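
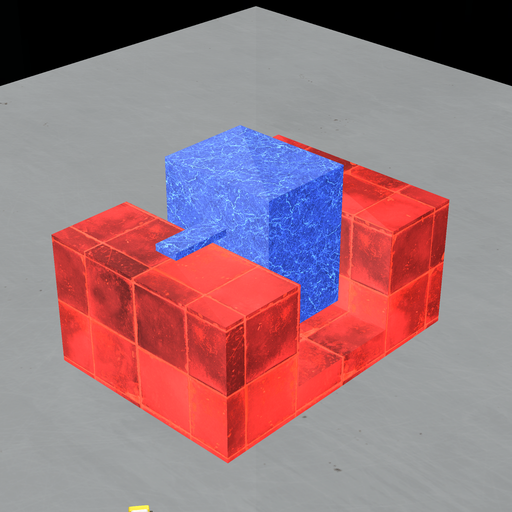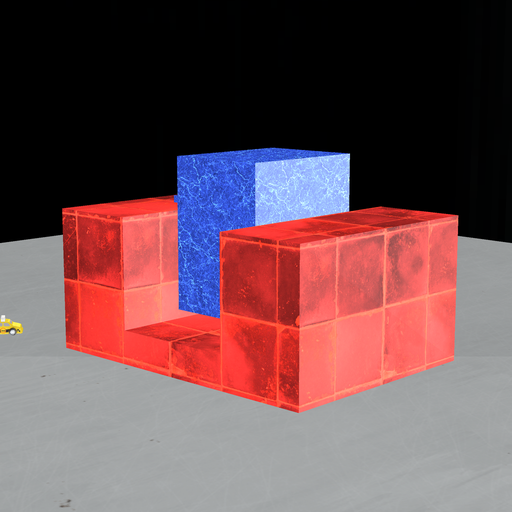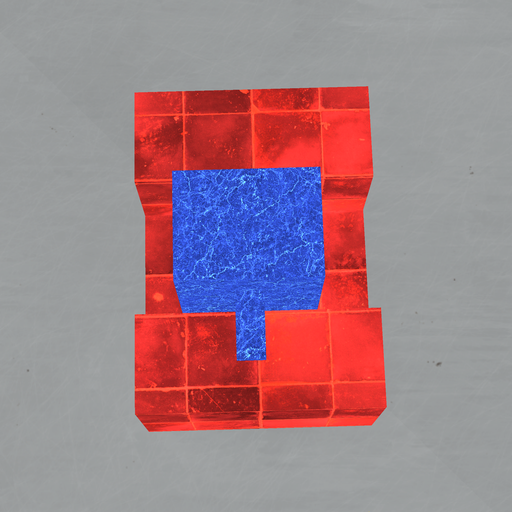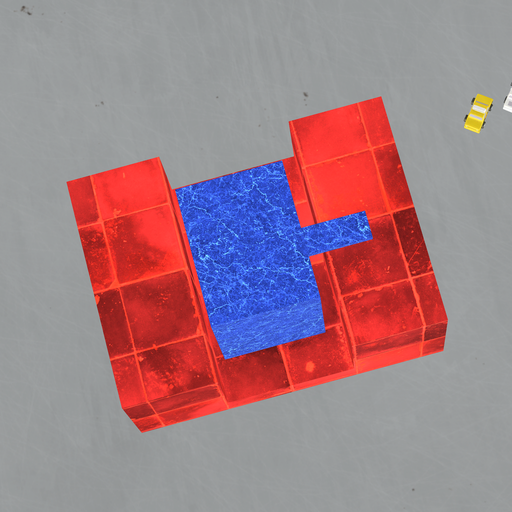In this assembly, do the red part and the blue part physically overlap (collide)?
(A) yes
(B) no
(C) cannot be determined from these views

(B) no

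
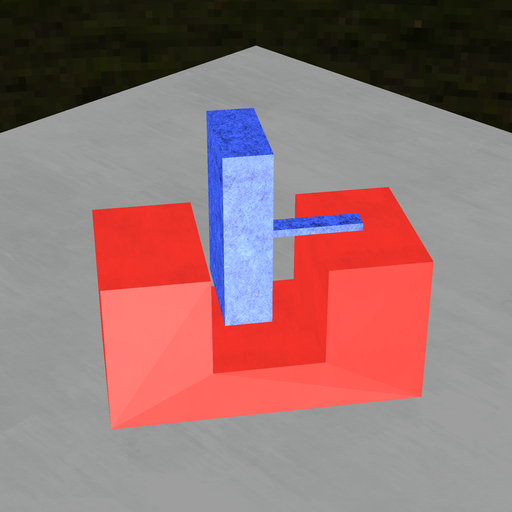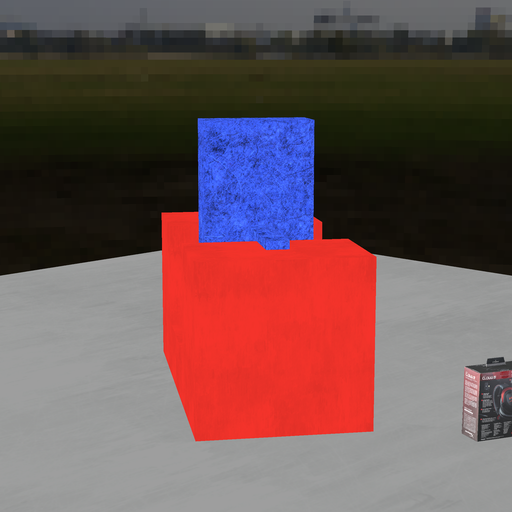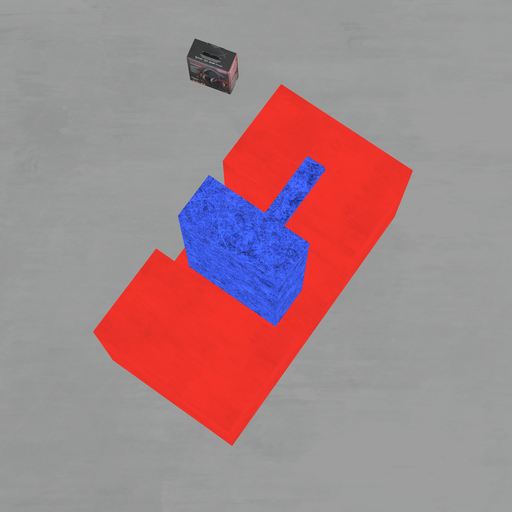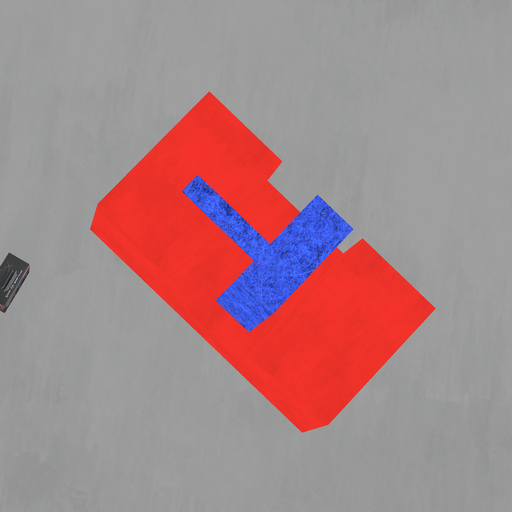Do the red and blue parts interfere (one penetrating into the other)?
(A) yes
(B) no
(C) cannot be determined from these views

(B) no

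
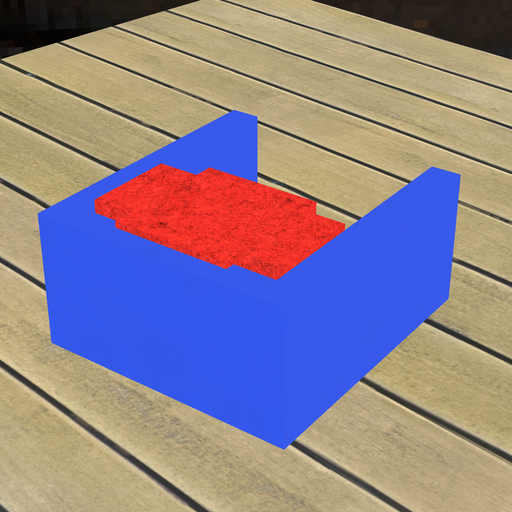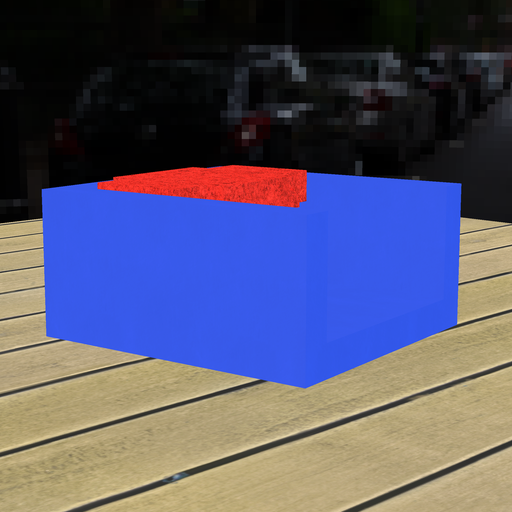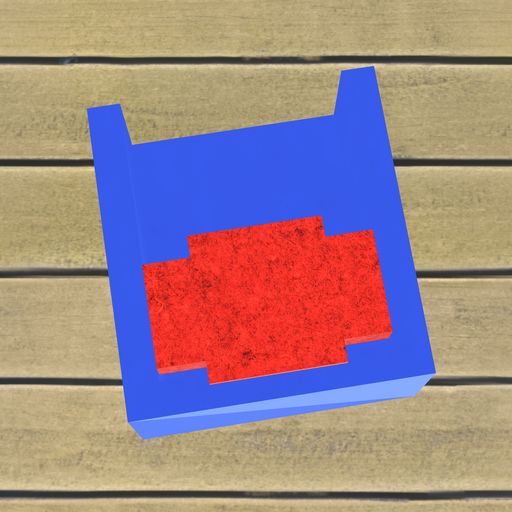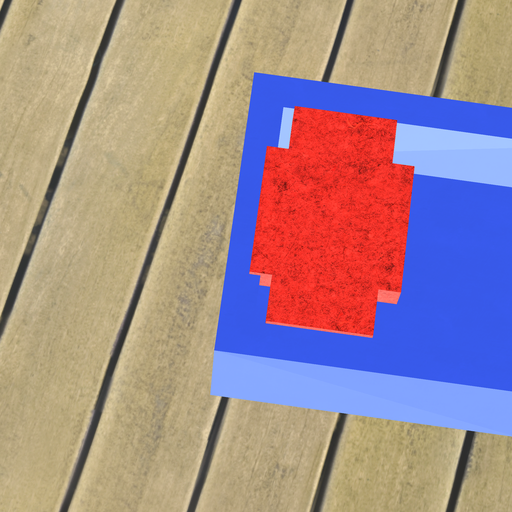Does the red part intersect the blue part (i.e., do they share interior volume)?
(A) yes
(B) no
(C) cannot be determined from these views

(A) yes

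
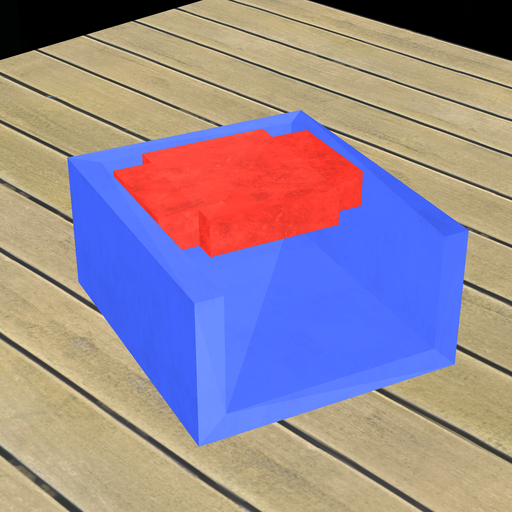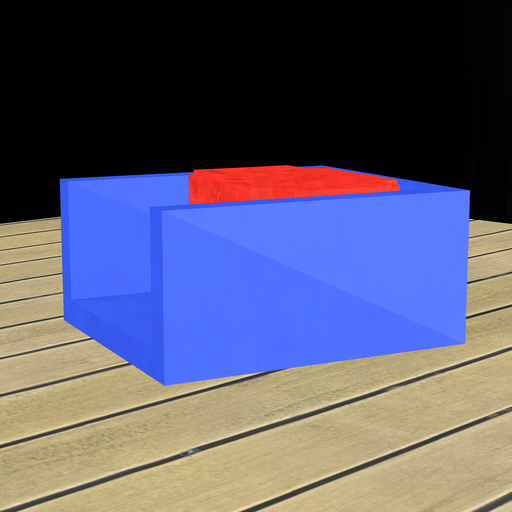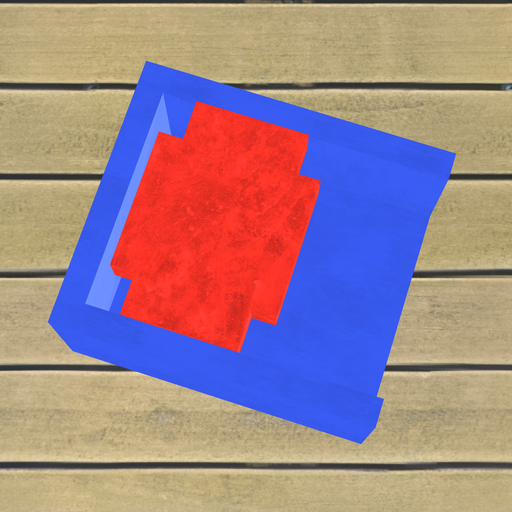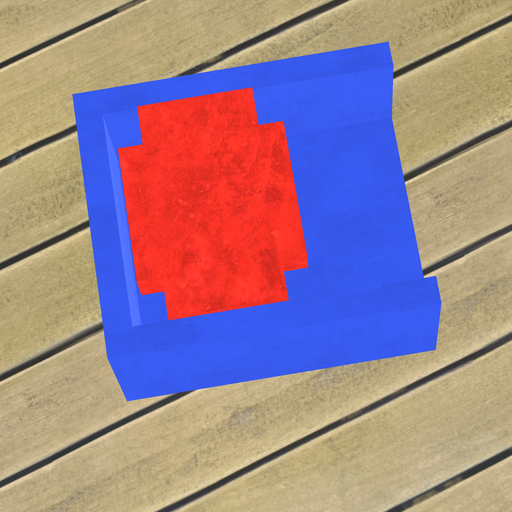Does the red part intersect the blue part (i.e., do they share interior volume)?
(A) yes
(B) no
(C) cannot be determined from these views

(B) no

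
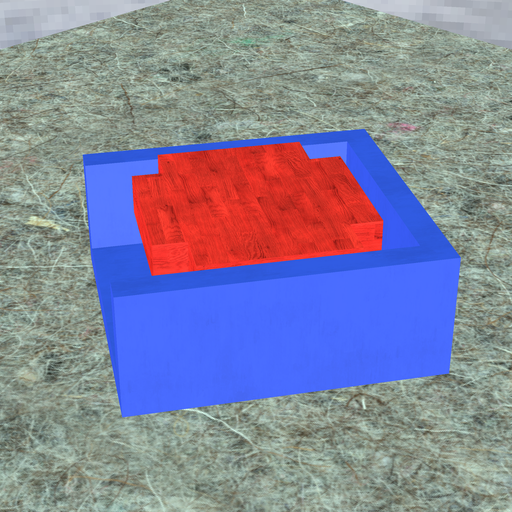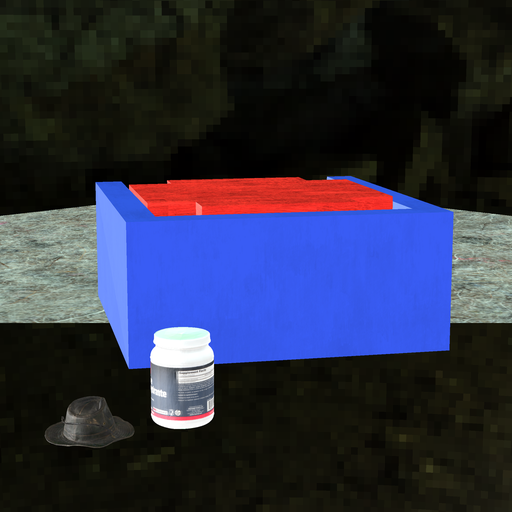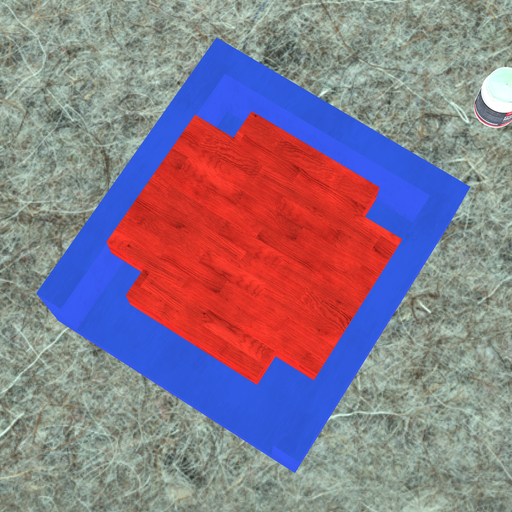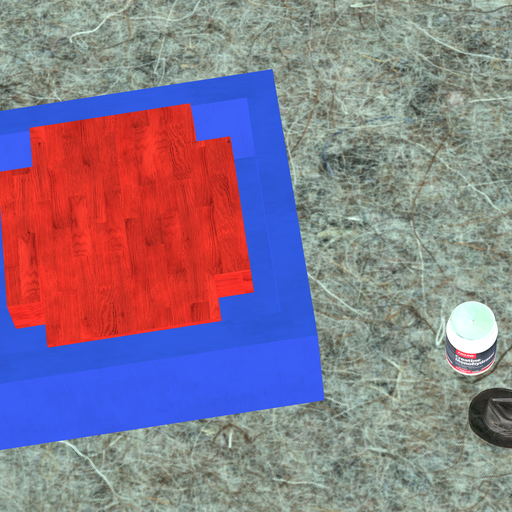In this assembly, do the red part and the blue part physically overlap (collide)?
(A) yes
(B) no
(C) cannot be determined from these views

(B) no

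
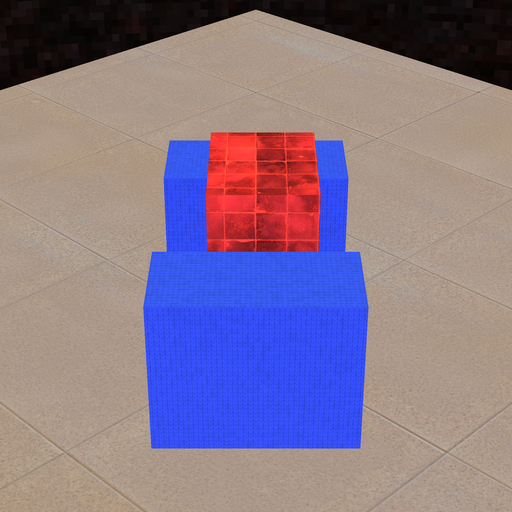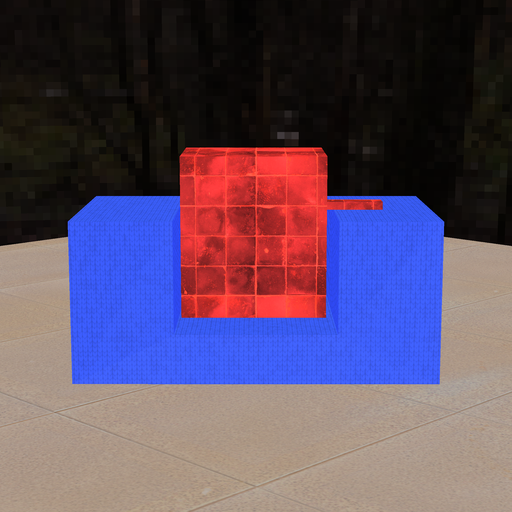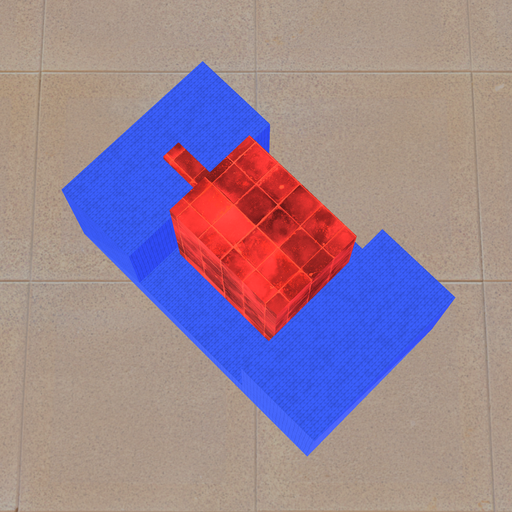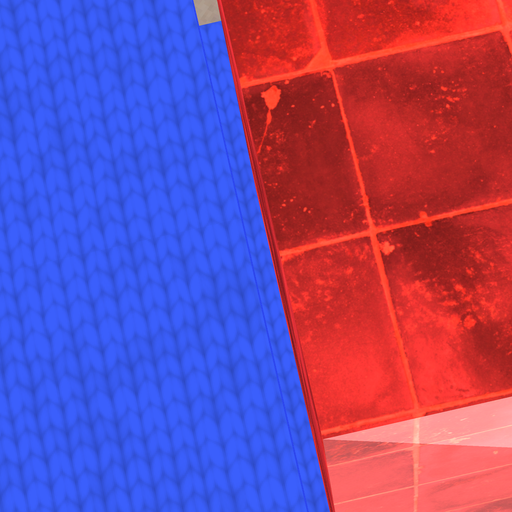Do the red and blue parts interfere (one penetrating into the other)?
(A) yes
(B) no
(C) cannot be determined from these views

(B) no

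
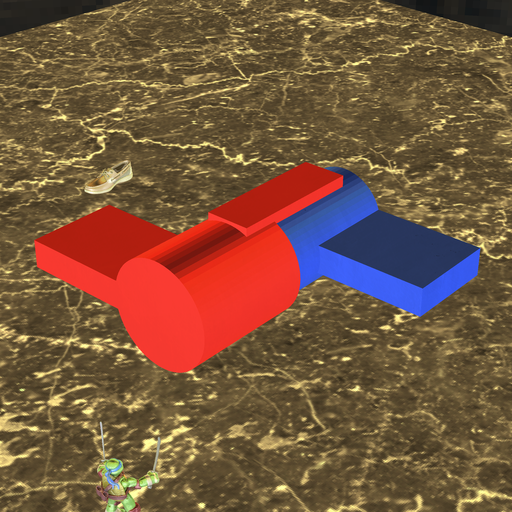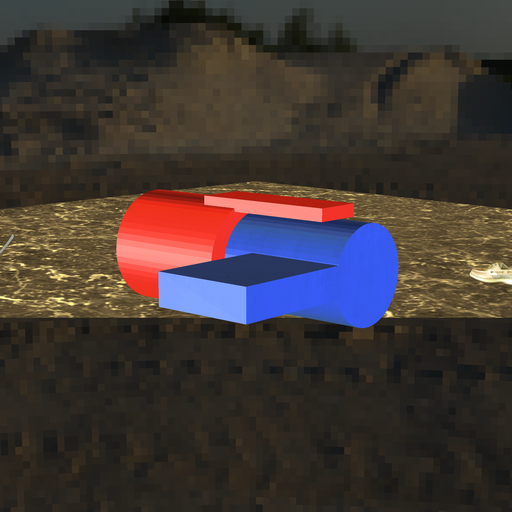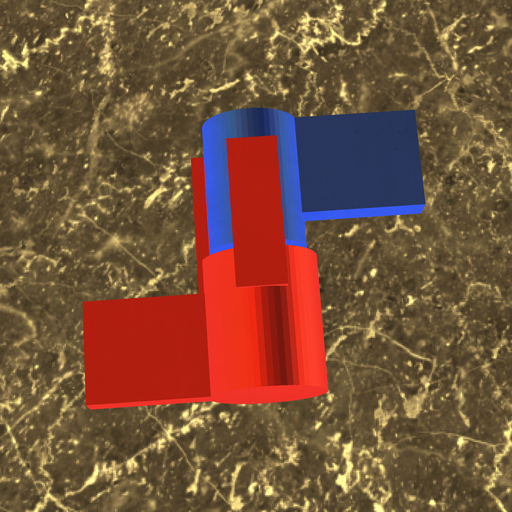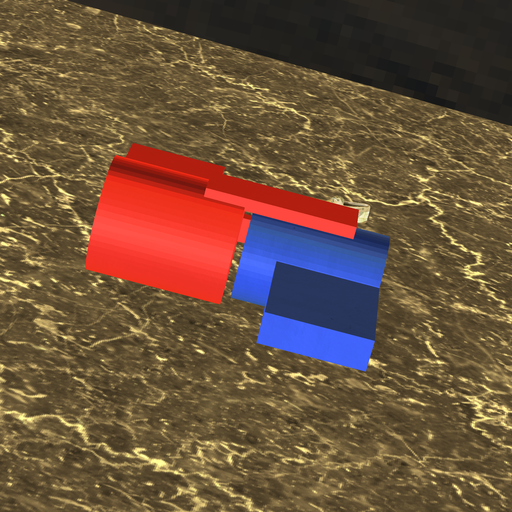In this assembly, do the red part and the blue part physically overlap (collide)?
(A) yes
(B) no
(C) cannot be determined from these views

(B) no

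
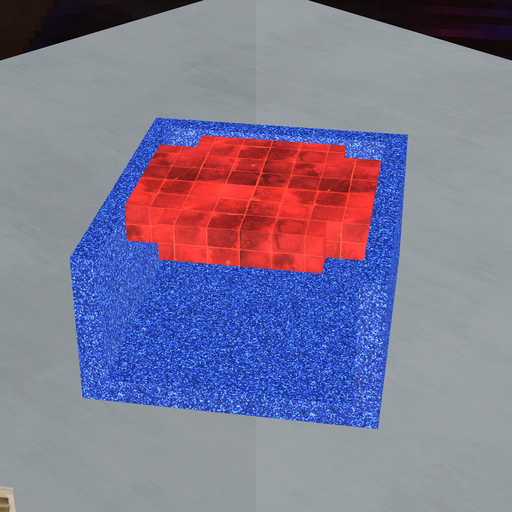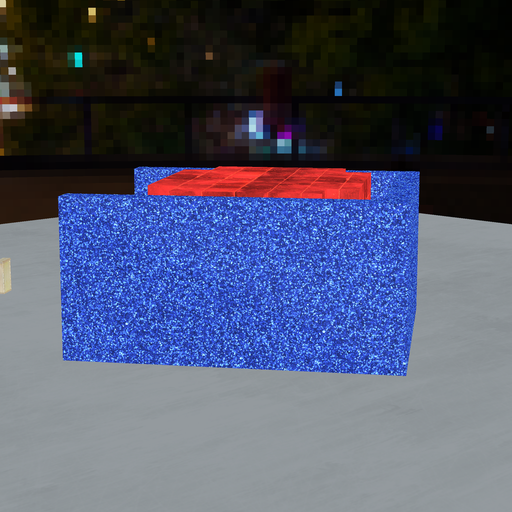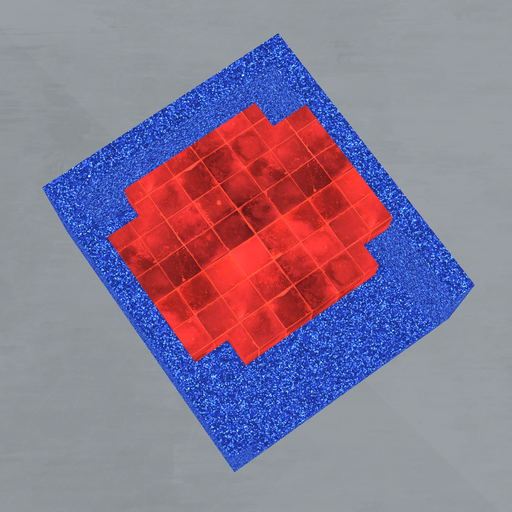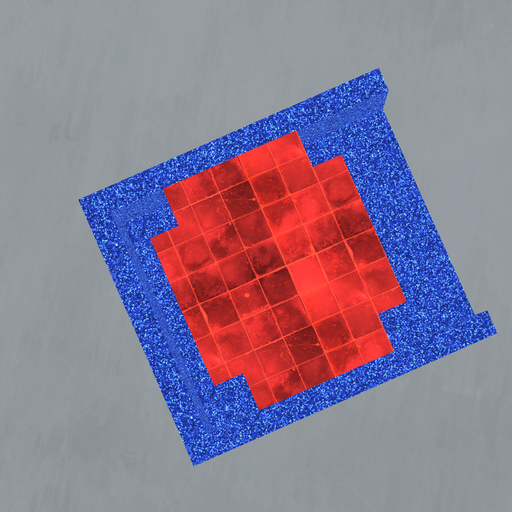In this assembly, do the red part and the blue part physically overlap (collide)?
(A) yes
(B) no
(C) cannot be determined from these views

(B) no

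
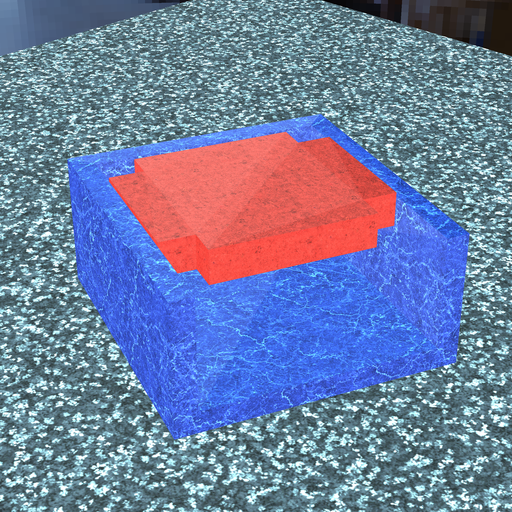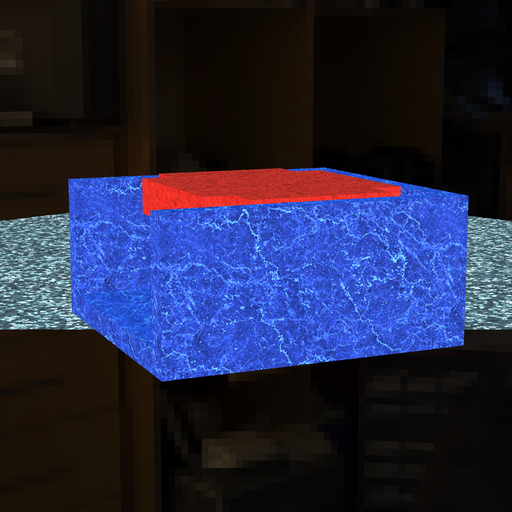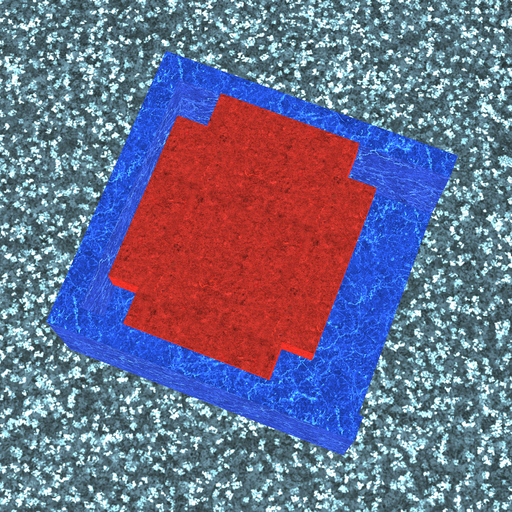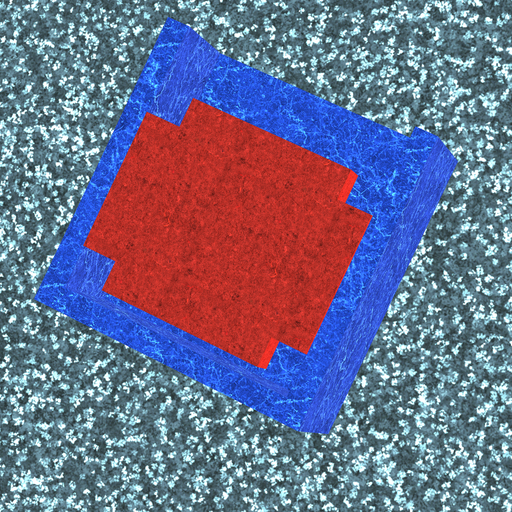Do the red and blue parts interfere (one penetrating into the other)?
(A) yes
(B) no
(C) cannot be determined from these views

(B) no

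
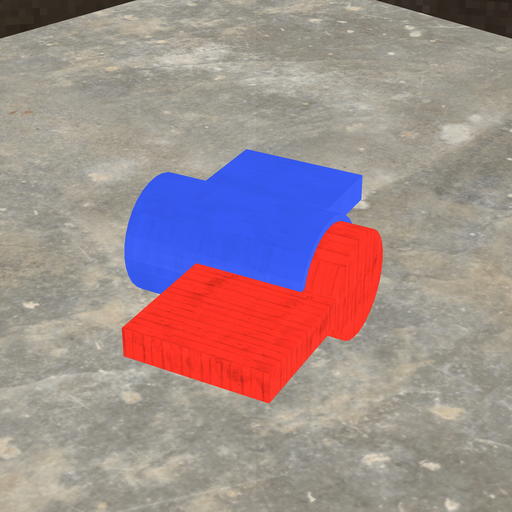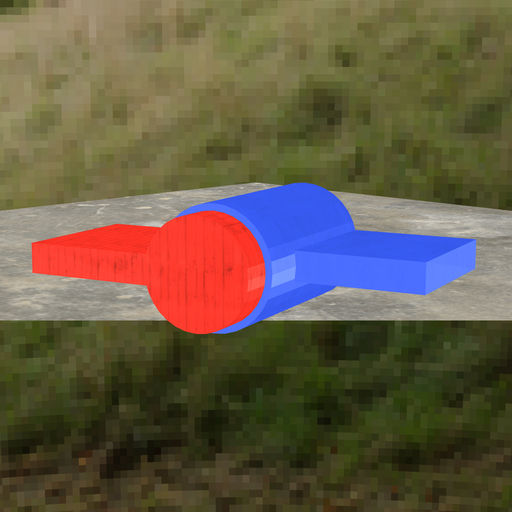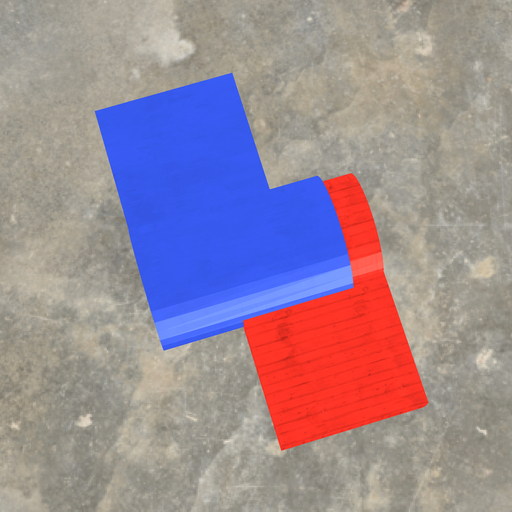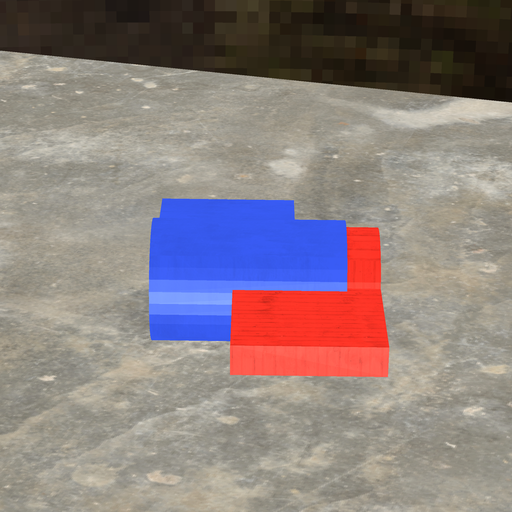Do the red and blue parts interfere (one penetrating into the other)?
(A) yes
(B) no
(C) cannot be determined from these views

(A) yes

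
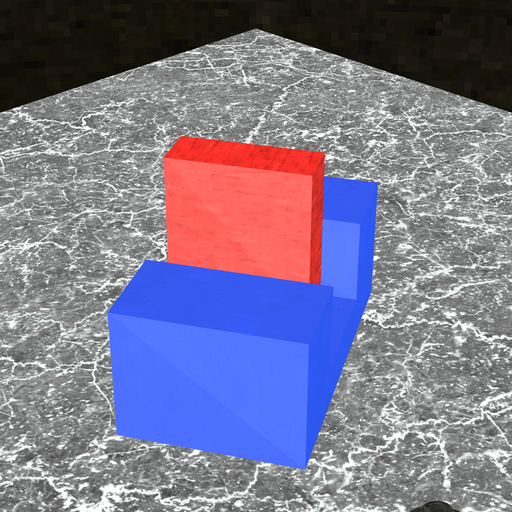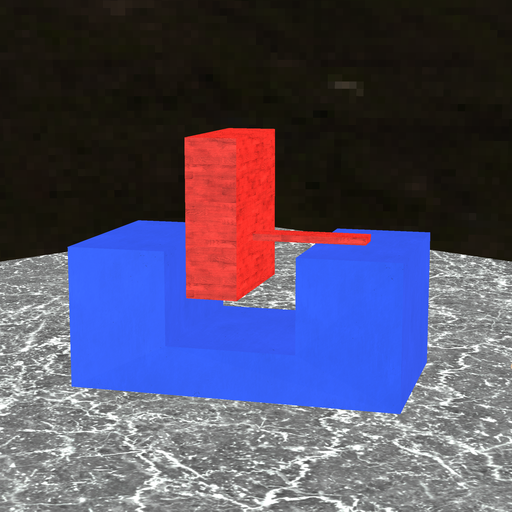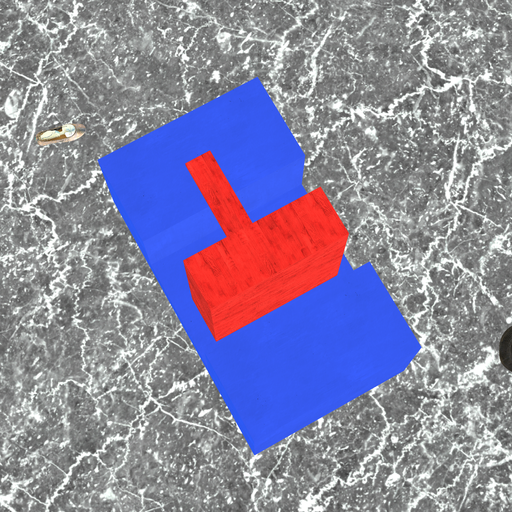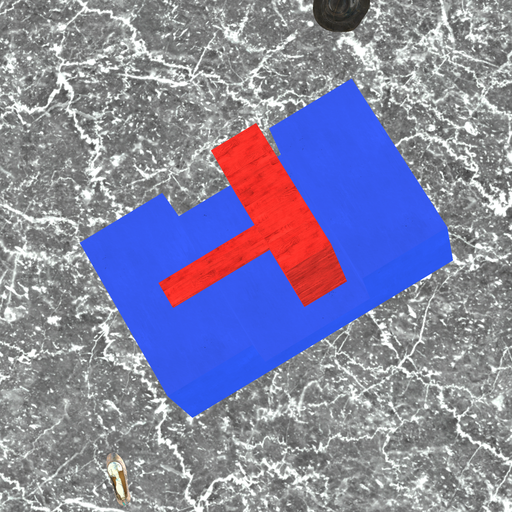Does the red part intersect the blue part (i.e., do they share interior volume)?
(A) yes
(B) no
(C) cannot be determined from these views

(B) no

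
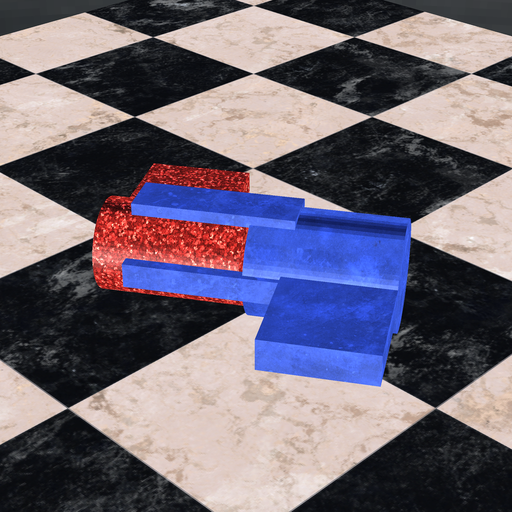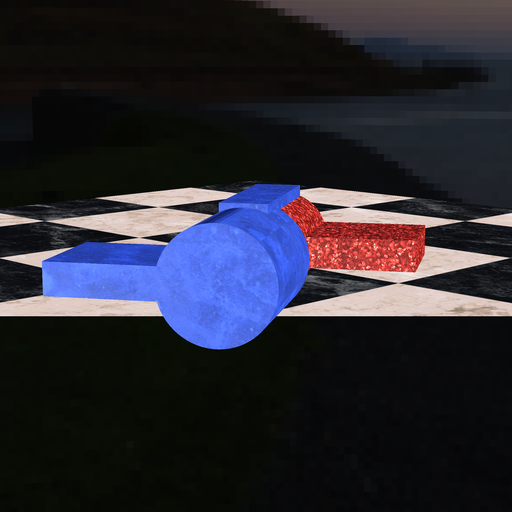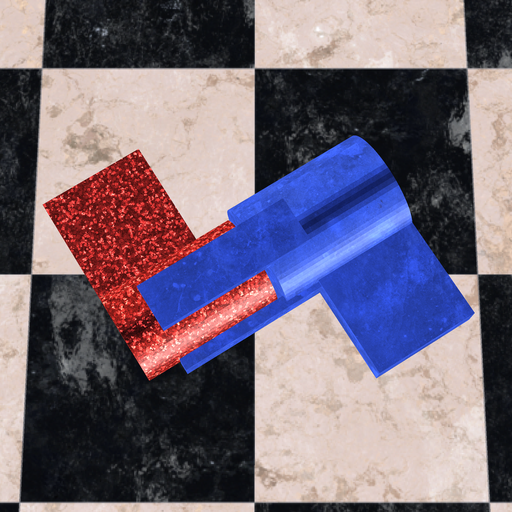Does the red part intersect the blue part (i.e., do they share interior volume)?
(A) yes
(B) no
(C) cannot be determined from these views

(B) no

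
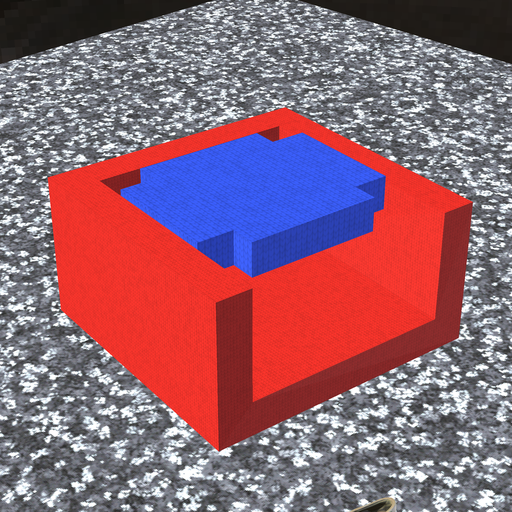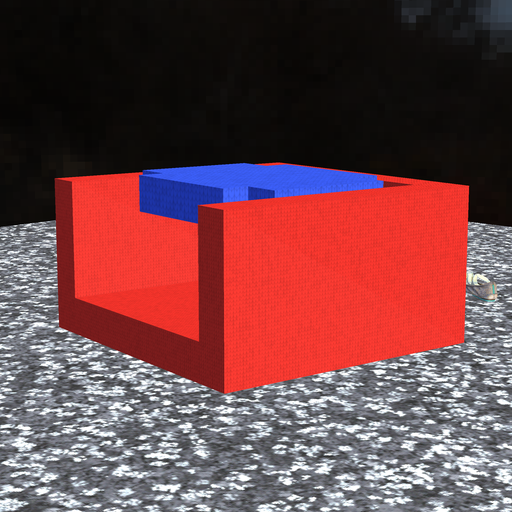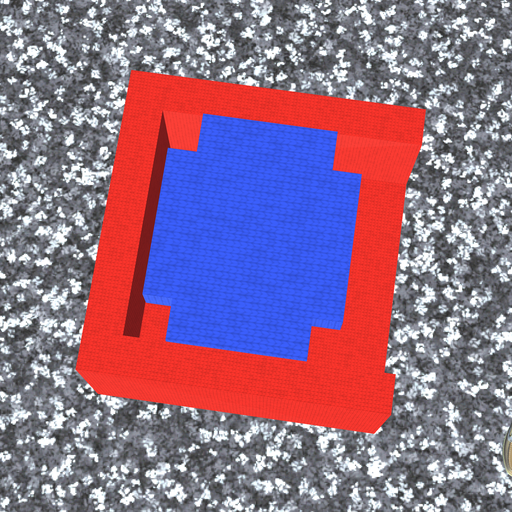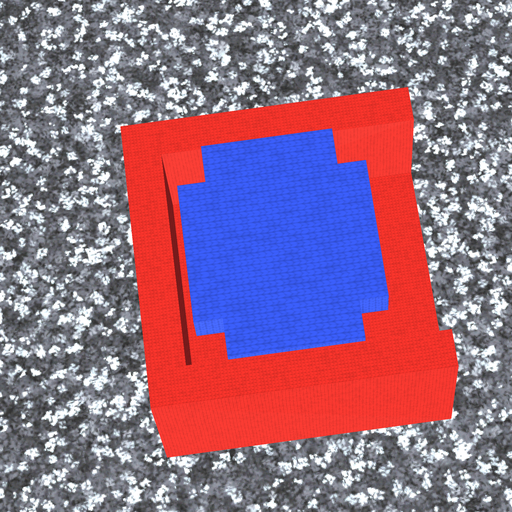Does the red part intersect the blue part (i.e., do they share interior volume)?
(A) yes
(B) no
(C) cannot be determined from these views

(B) no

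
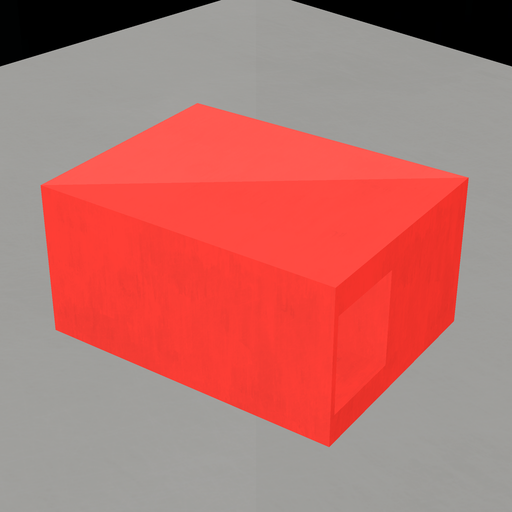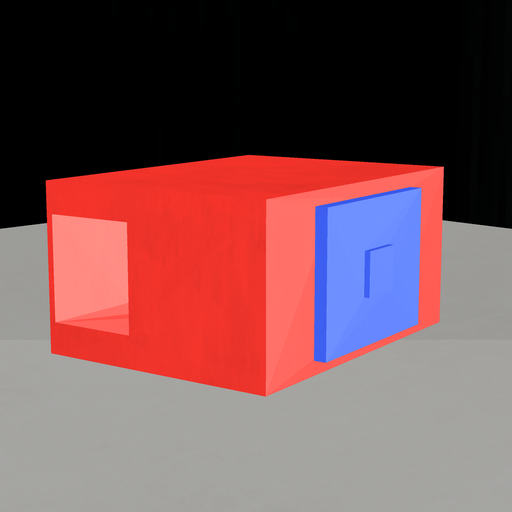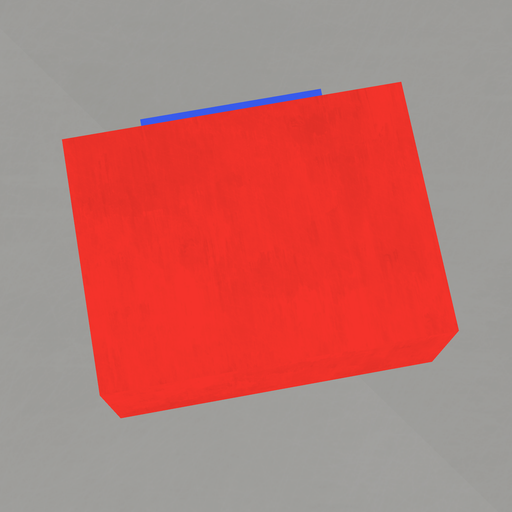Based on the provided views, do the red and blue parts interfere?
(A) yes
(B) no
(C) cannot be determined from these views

(C) cannot be determined from these views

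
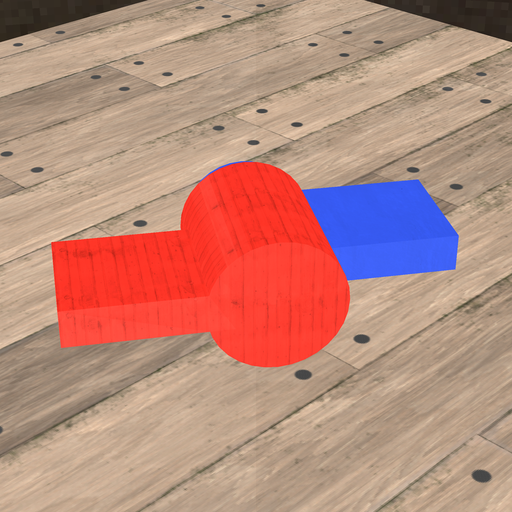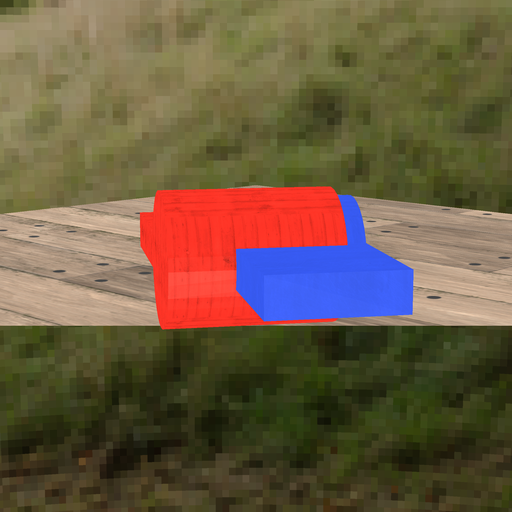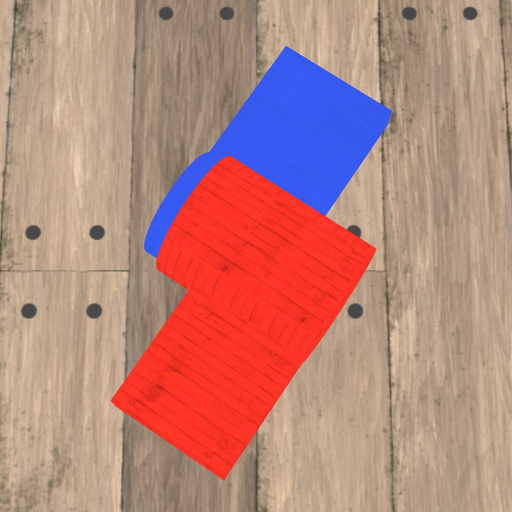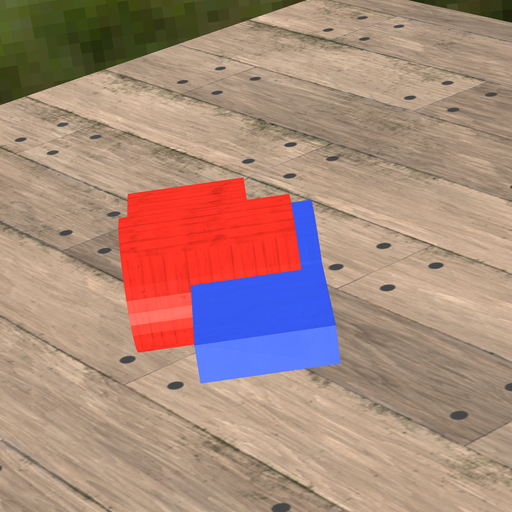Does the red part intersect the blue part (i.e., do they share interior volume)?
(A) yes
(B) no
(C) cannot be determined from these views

(A) yes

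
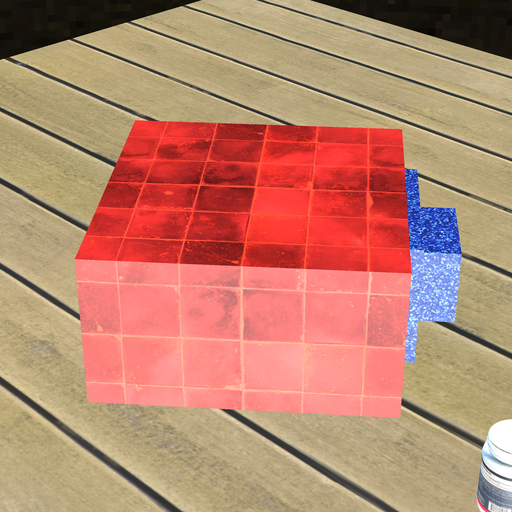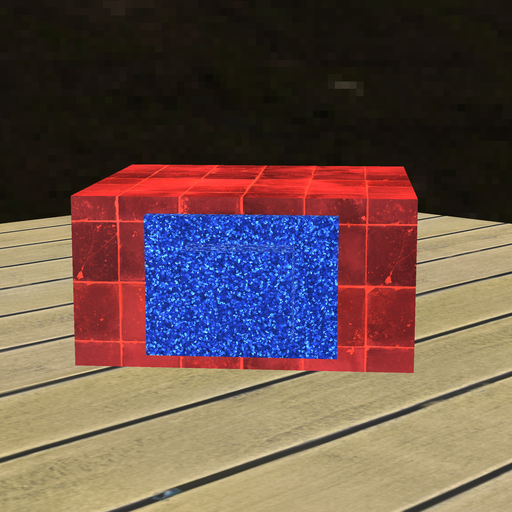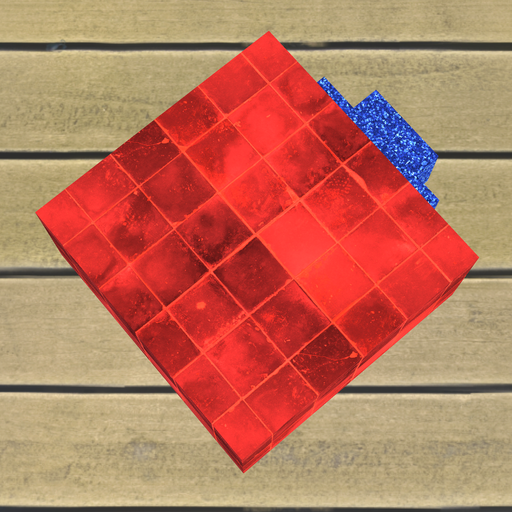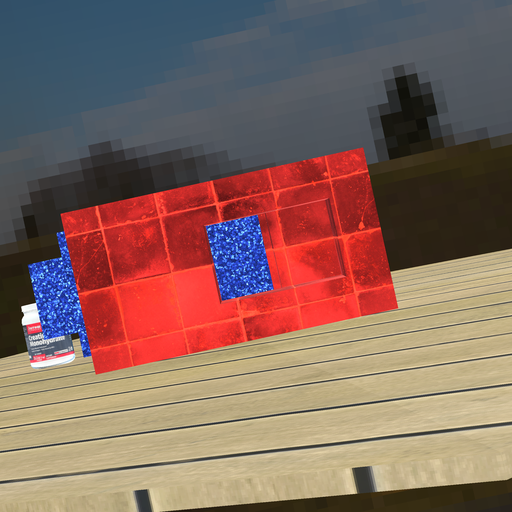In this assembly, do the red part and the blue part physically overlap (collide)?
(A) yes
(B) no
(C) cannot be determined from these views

(B) no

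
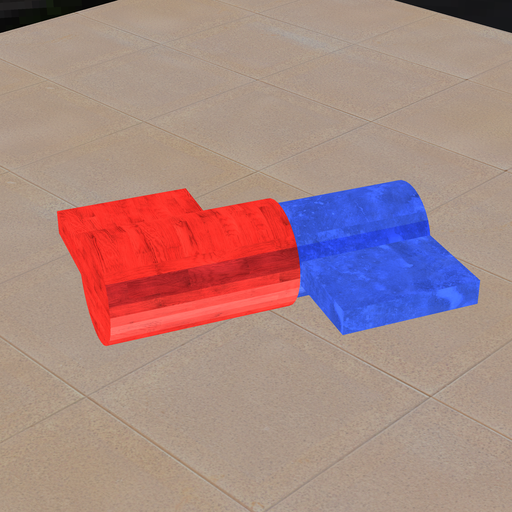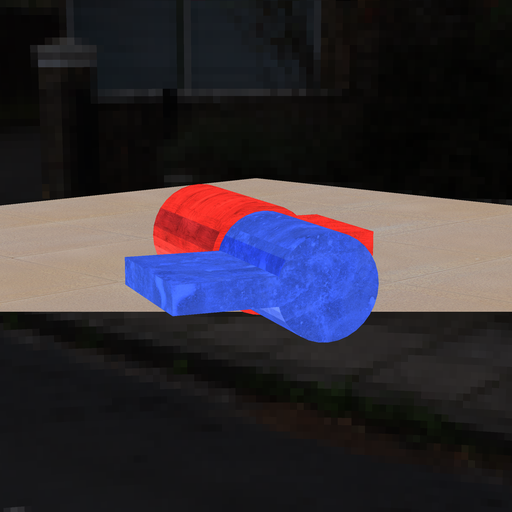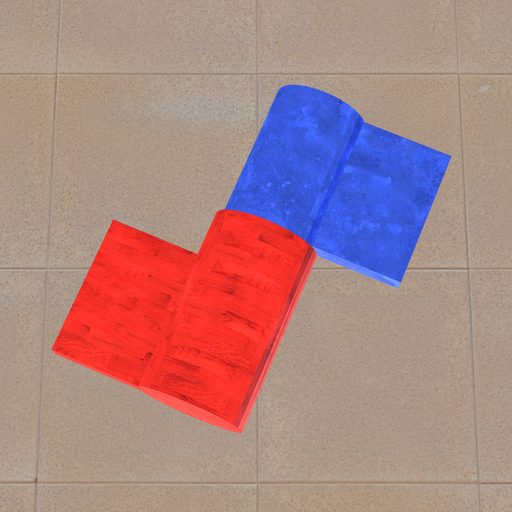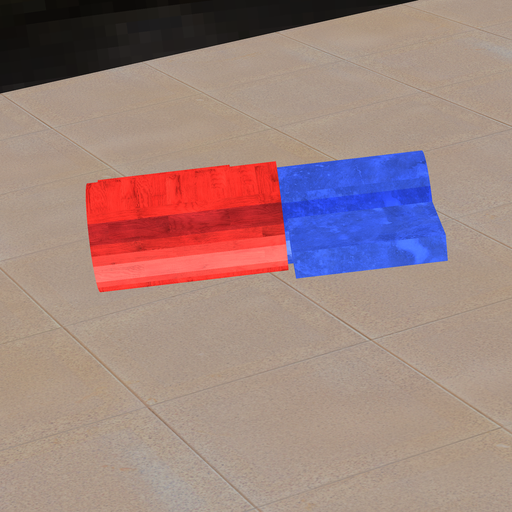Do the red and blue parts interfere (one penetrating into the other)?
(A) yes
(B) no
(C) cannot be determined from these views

(A) yes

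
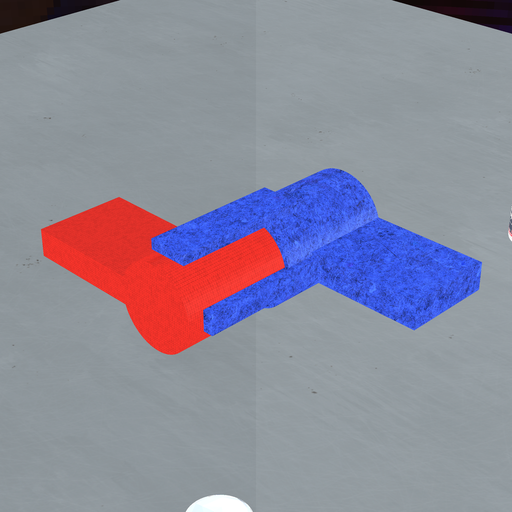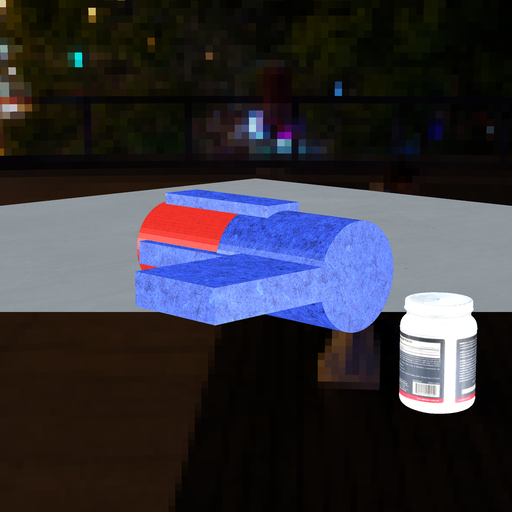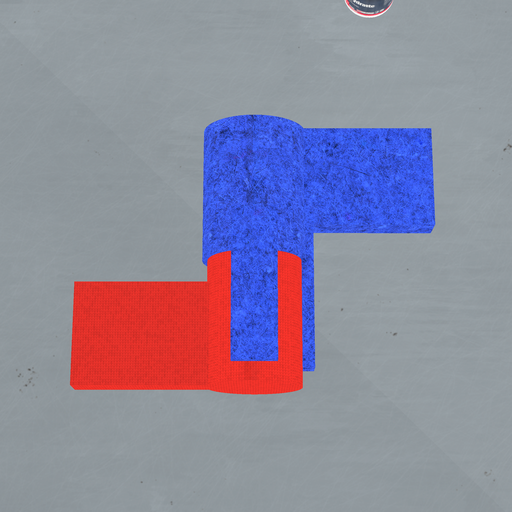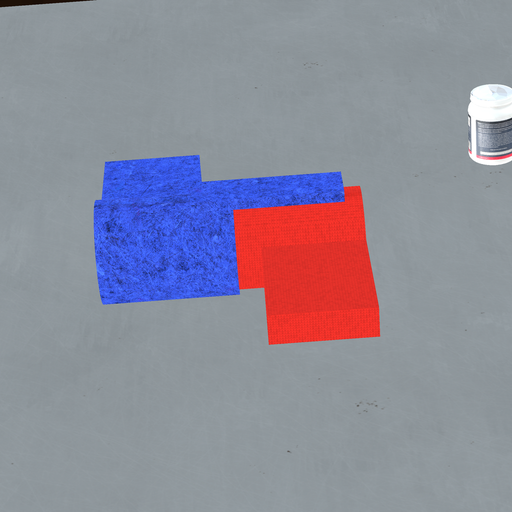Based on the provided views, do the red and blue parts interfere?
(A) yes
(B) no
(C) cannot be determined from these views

(A) yes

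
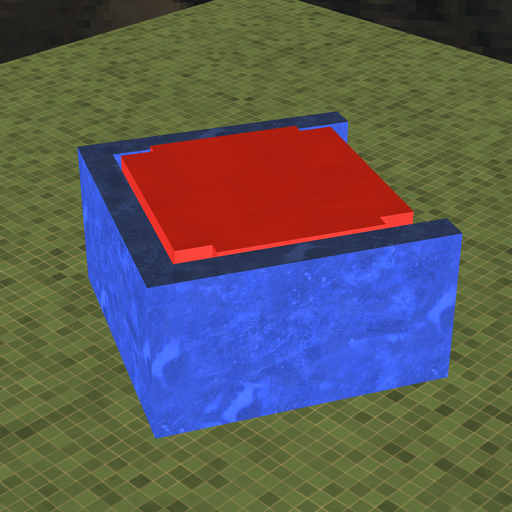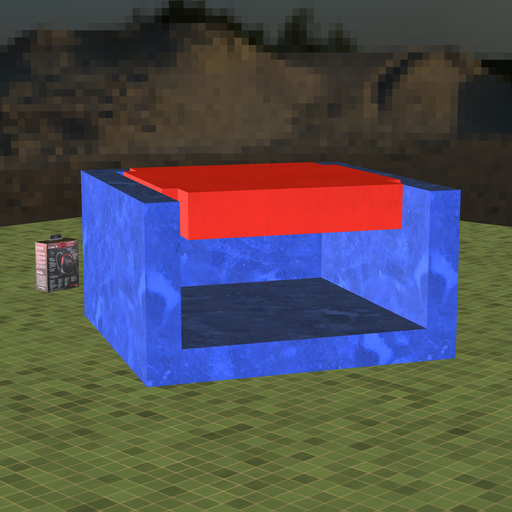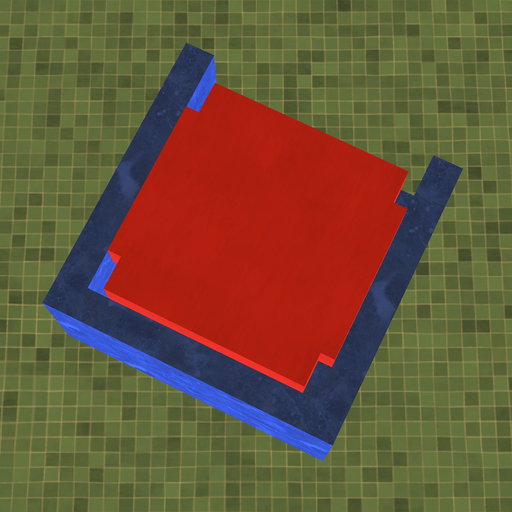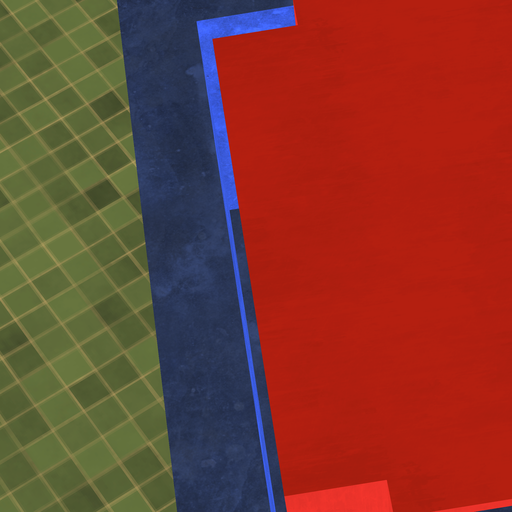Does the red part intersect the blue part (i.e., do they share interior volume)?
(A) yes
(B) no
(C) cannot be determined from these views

(B) no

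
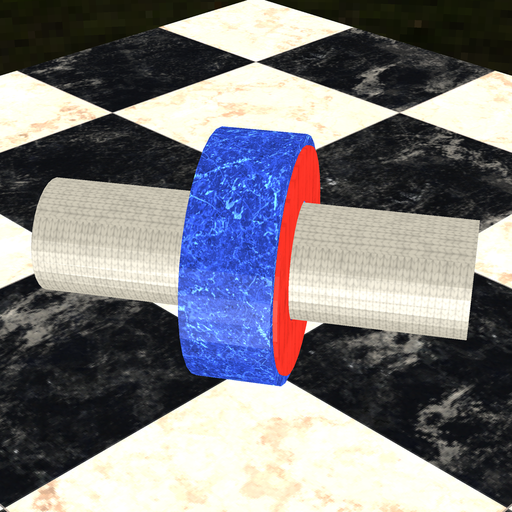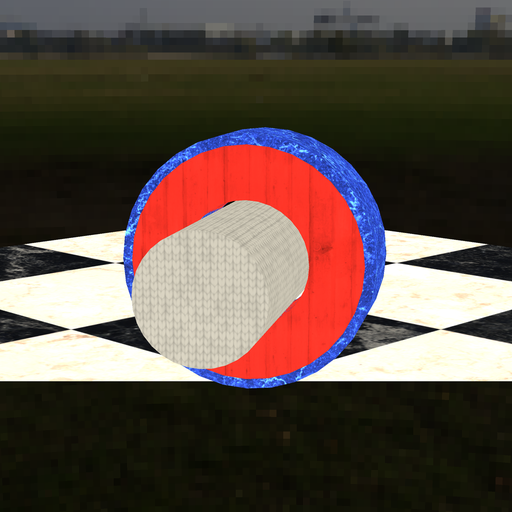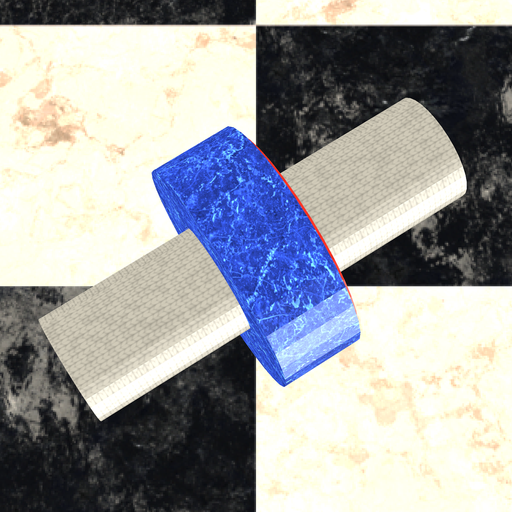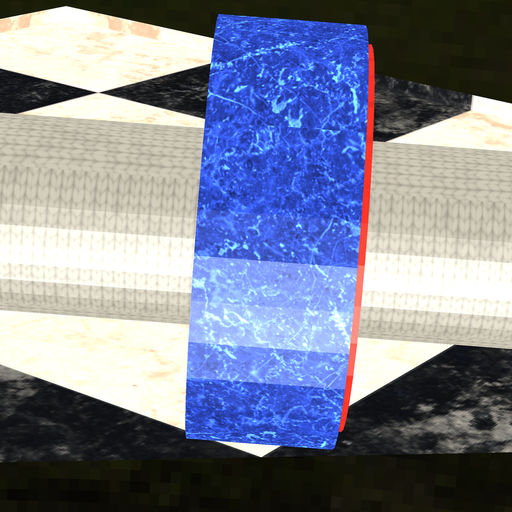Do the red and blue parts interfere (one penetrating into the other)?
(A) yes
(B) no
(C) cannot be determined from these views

(A) yes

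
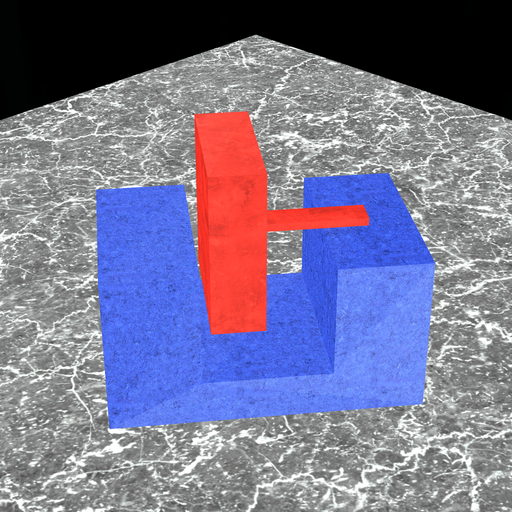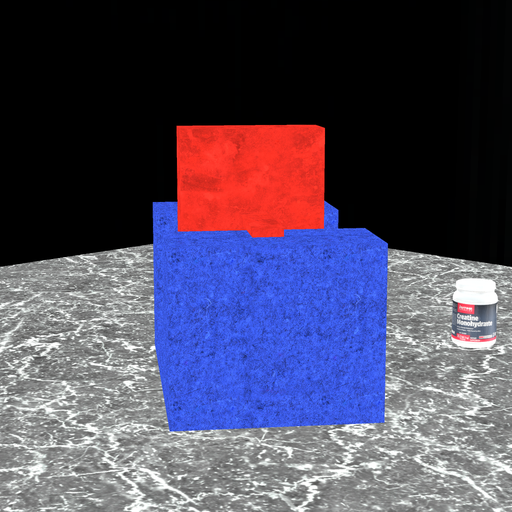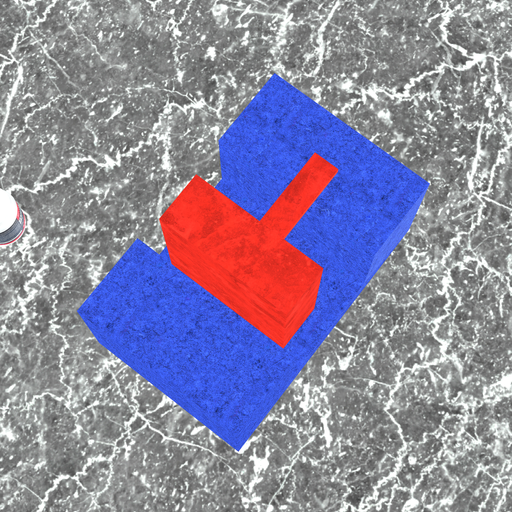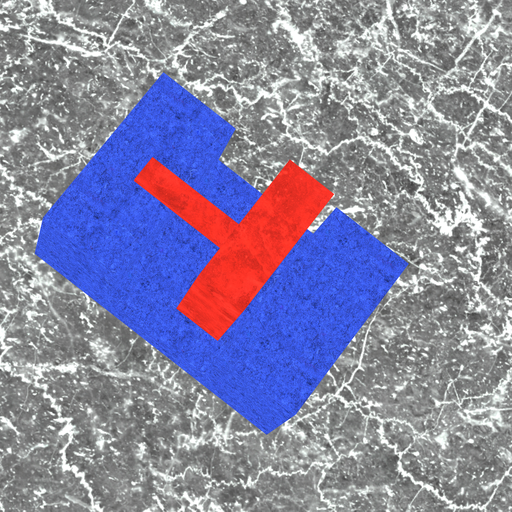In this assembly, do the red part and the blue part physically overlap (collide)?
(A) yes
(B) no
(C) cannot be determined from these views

(B) no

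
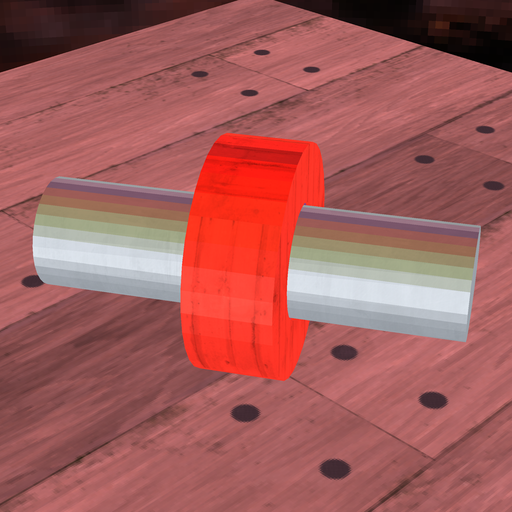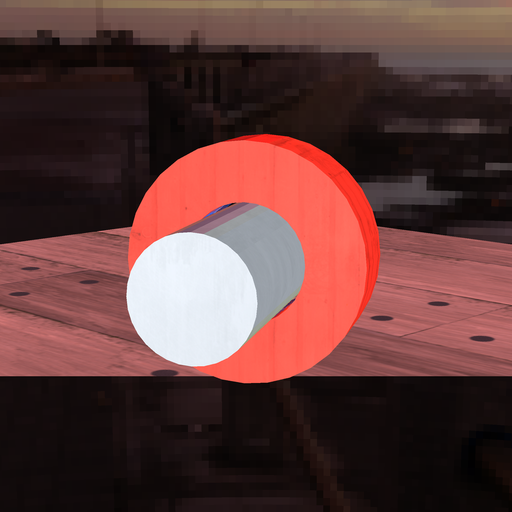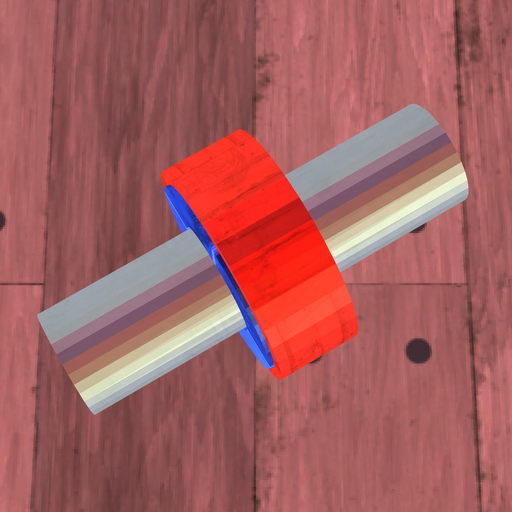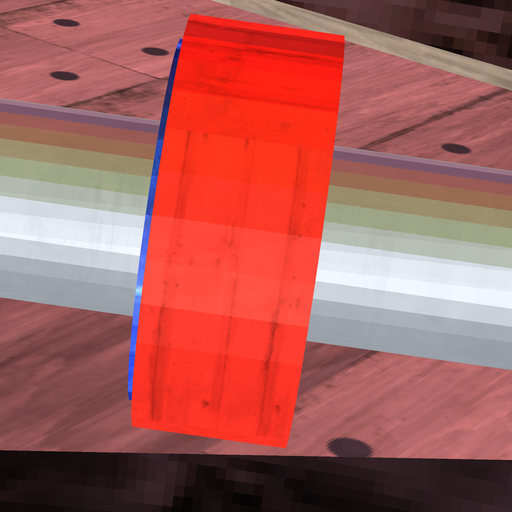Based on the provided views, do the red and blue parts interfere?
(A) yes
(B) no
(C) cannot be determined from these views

(A) yes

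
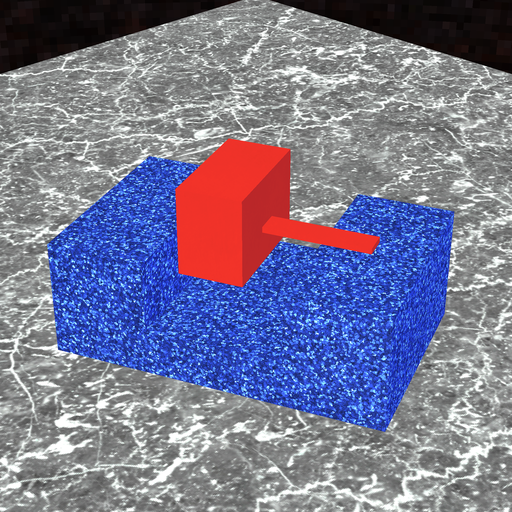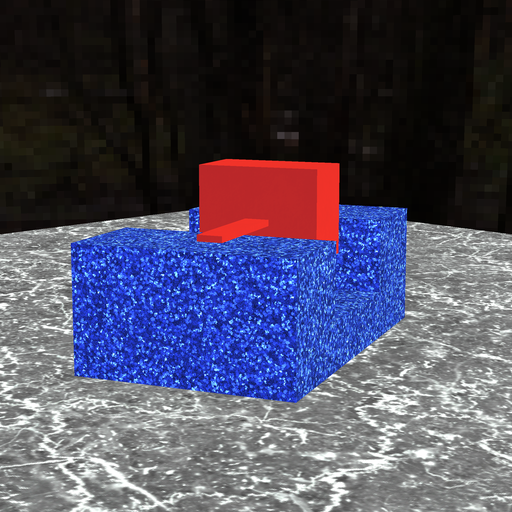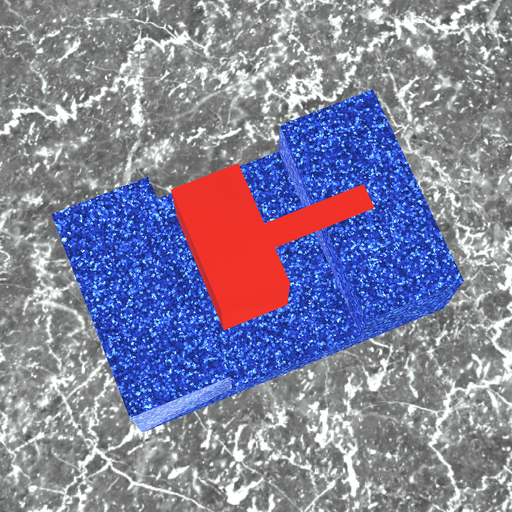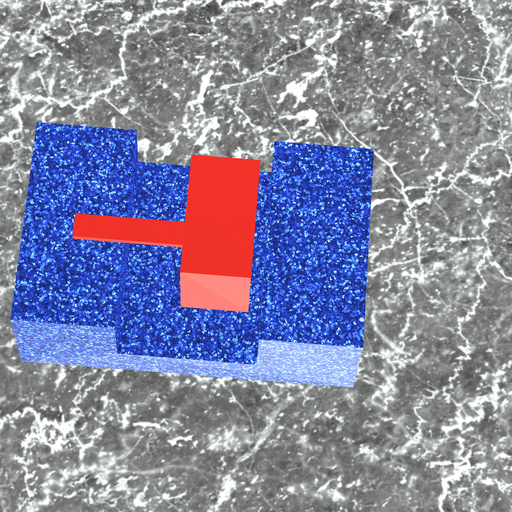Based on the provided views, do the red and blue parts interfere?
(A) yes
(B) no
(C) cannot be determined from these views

(B) no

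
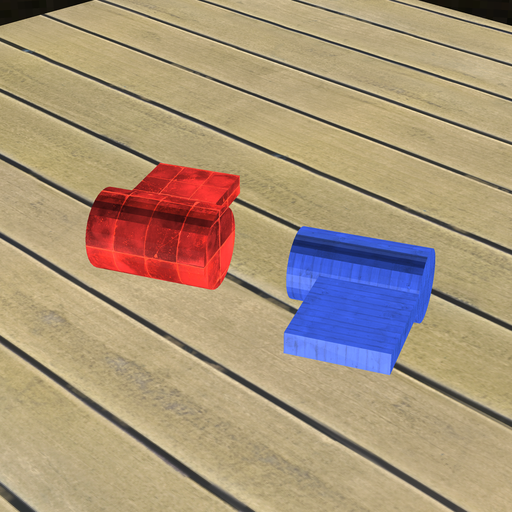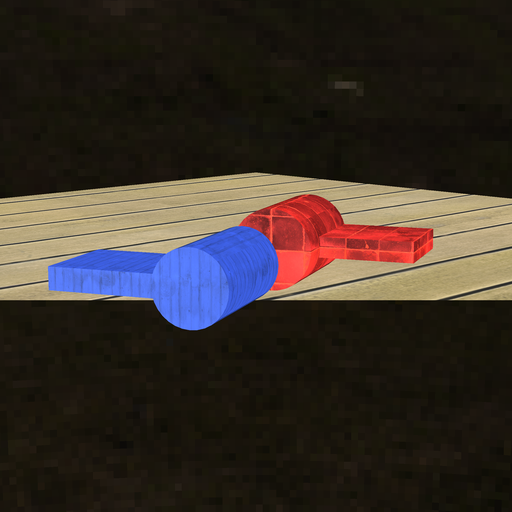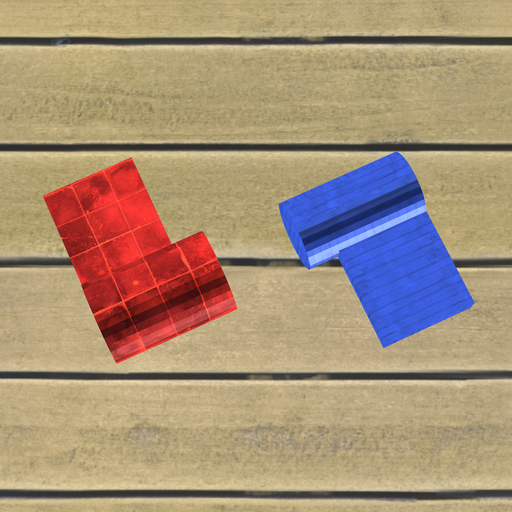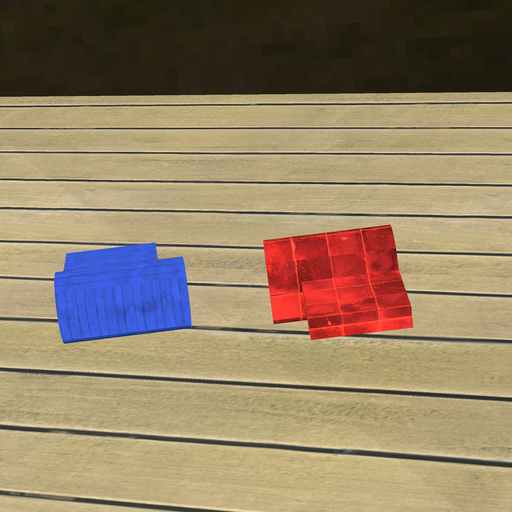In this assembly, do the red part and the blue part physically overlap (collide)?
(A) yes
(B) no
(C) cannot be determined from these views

(B) no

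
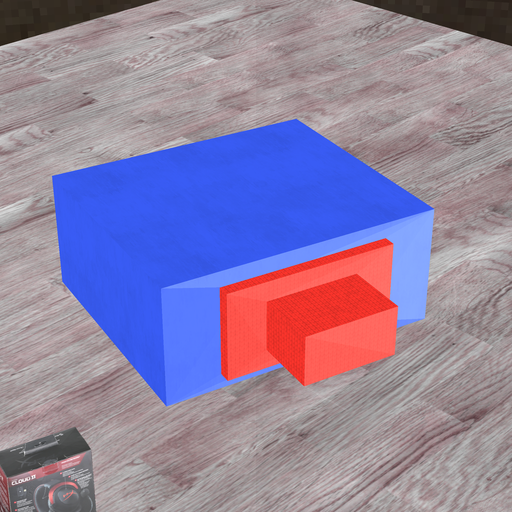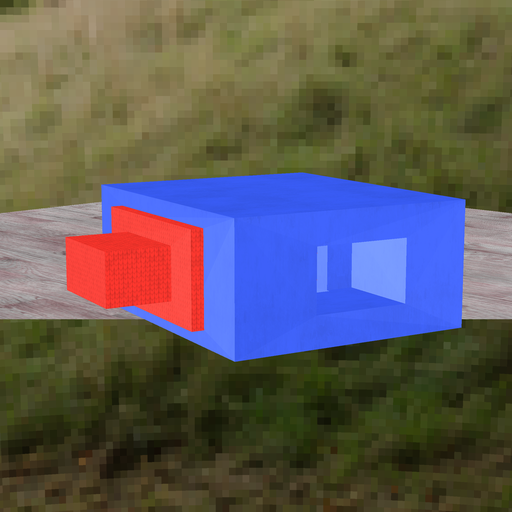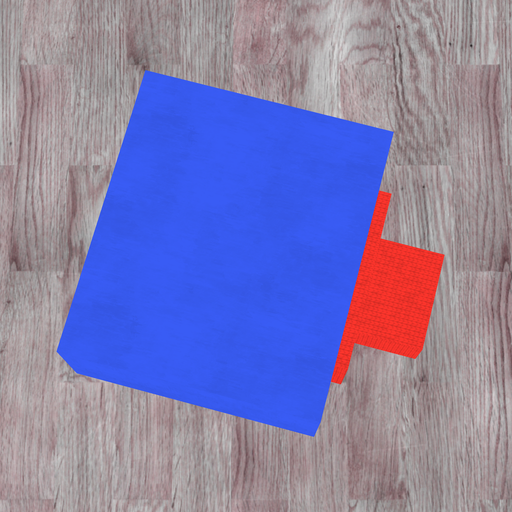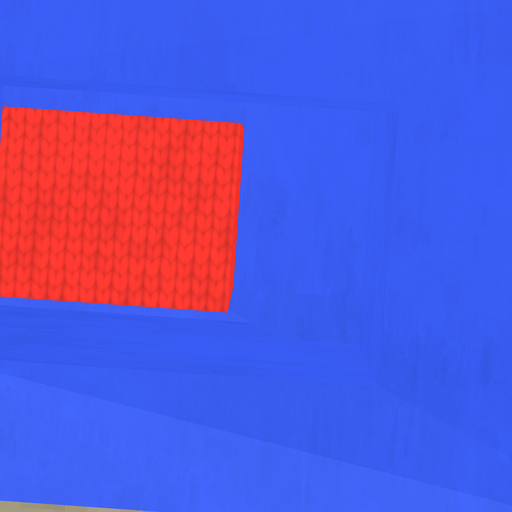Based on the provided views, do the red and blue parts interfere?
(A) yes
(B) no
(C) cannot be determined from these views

(B) no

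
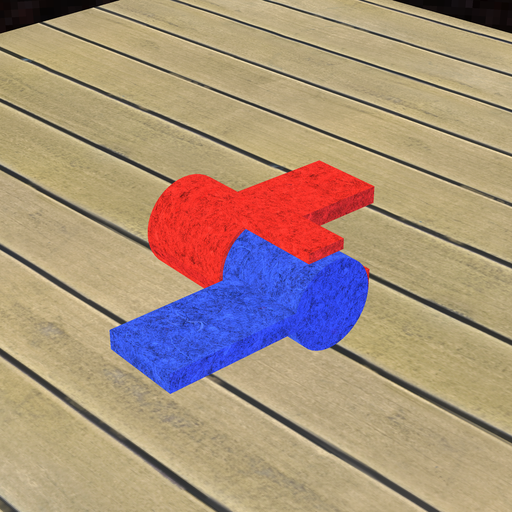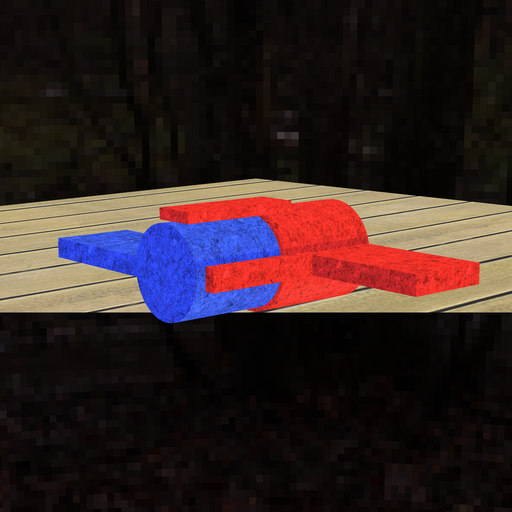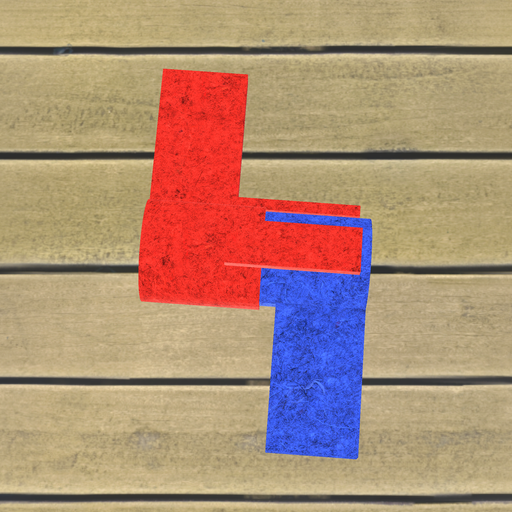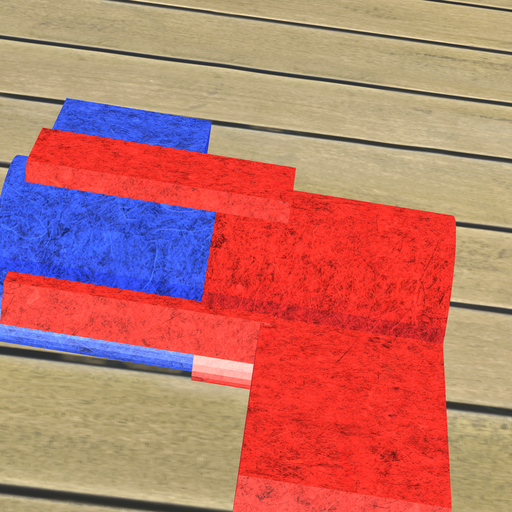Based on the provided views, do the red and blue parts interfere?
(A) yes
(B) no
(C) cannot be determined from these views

(A) yes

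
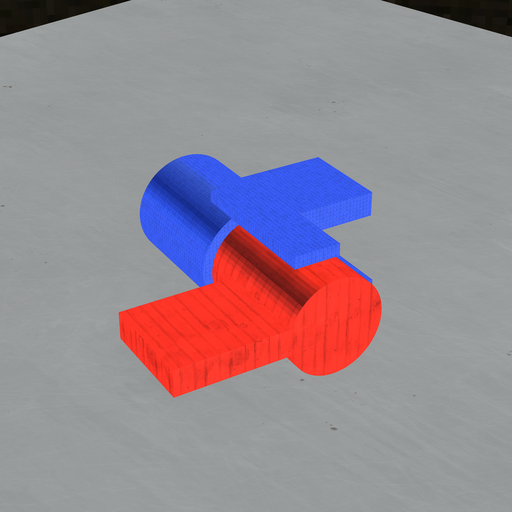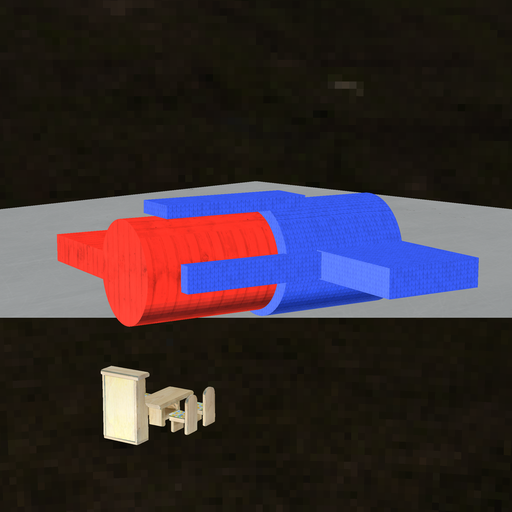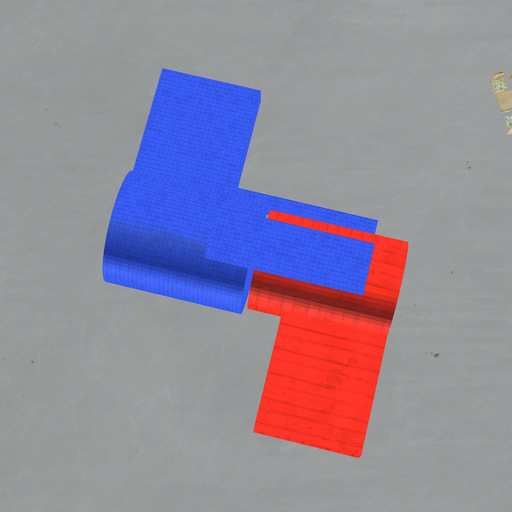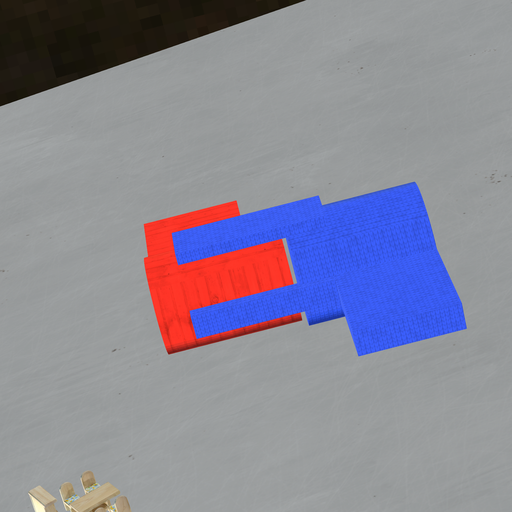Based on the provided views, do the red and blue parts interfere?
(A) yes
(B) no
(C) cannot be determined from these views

(B) no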